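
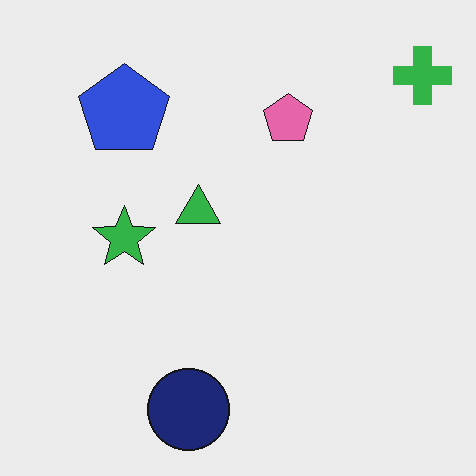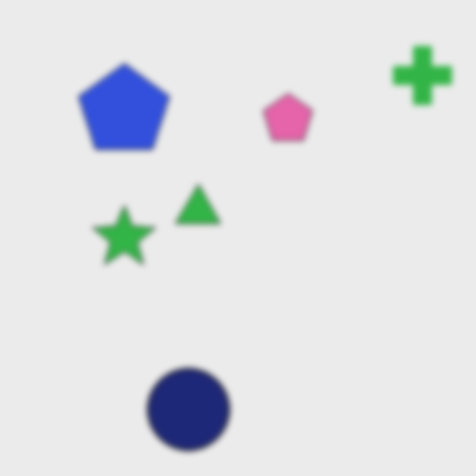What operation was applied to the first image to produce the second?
This is the original image noticeably gaussian-blurred.

Shape edges and outlines are uniformly softened across the whole image.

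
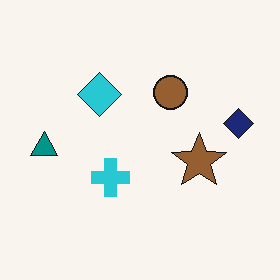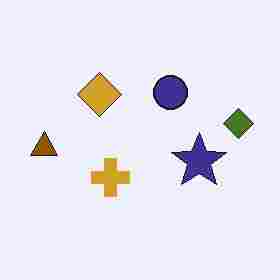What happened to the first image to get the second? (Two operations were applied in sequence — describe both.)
Hue-shifted by a large amount, then heavily JPEG-compressed with obvious blocking artifacts.

Every shape's color has rotated by the same amount around the hue wheel — a uniform hue shift. Blocky 8×8 compression artifacts appear around shape edges and the flat background shows ringing — characteristic JPEG degradation.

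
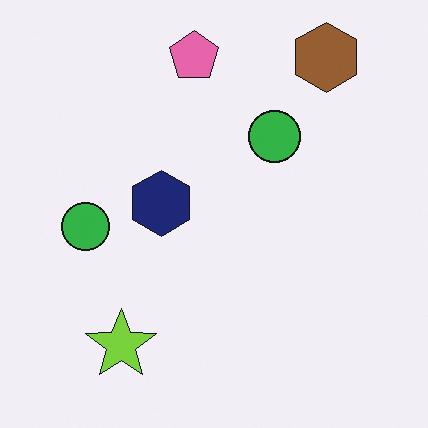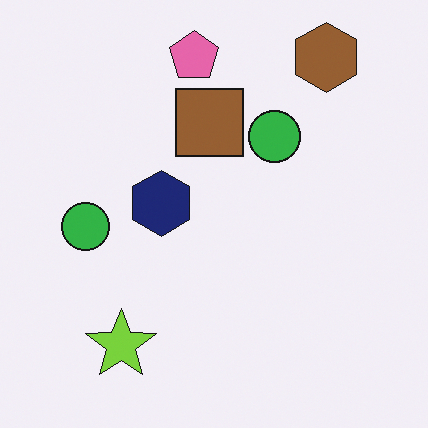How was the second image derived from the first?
The transformation is: overlaid with an additional brown square.

A brown square appears in the second image that is absent from the first.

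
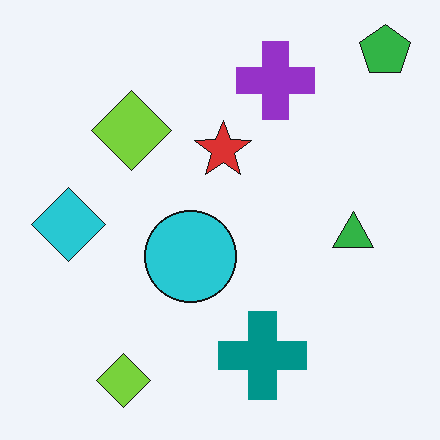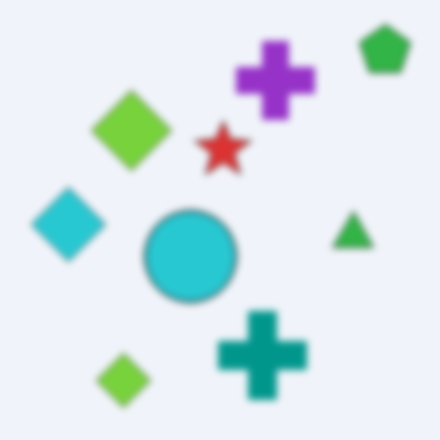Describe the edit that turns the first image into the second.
It was moderately blurred.

Shape edges and outlines are uniformly softened across the whole image.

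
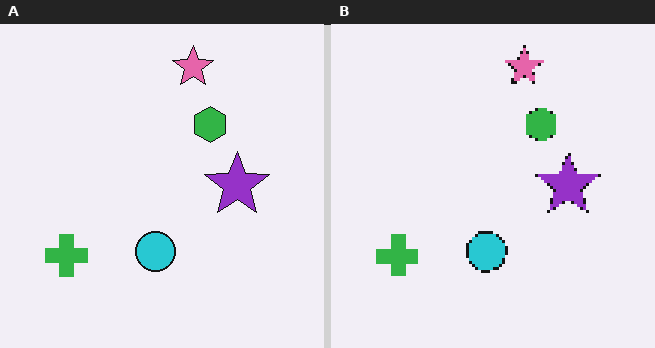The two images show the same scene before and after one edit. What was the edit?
This is the original image mildly pixelated.

Shapes are reduced to large square blocks; fine edges and outlines are lost — a downscale-then-upscale (mosaic) effect.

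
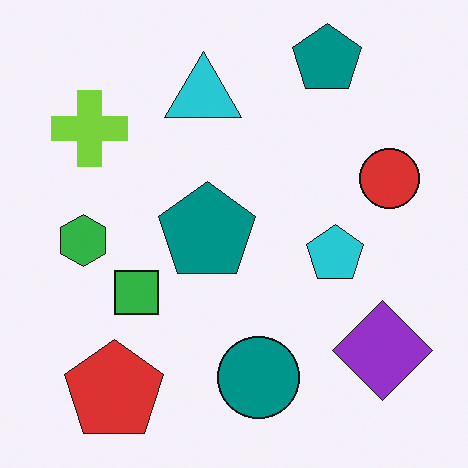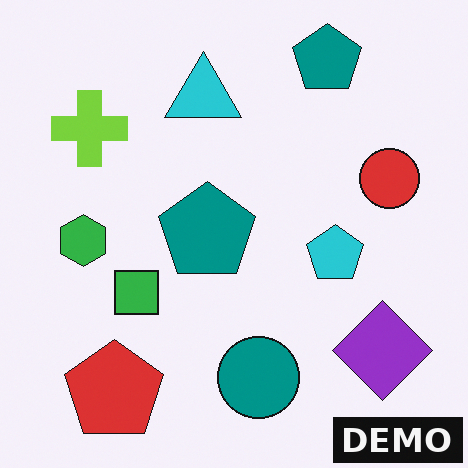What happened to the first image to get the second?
The transformation is: watermarked with the text "DEMO" in the lower-right corner.

A dark label reading "DEMO" appears in the lower-right corner.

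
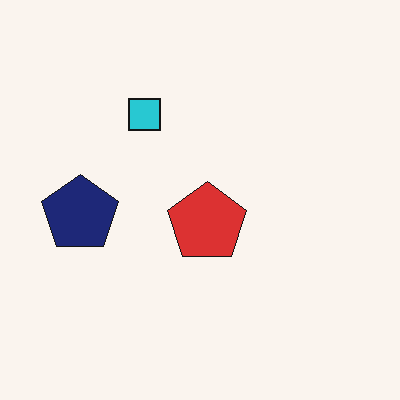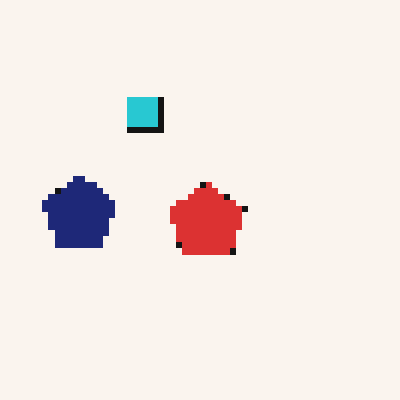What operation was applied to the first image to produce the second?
The transformation is: pixelated into visible square blocks.

Shapes are reduced to large square blocks; fine edges and outlines are lost — a downscale-then-upscale (mosaic) effect.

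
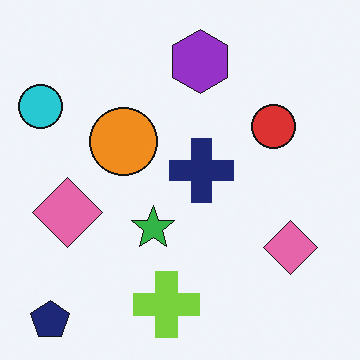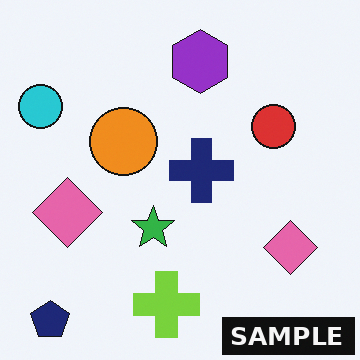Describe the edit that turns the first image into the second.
This is the original image watermarked with the text "SAMPLE" in the lower-right corner.

A dark label reading "SAMPLE" appears in the lower-right corner.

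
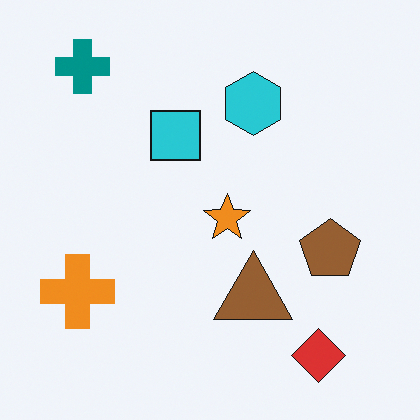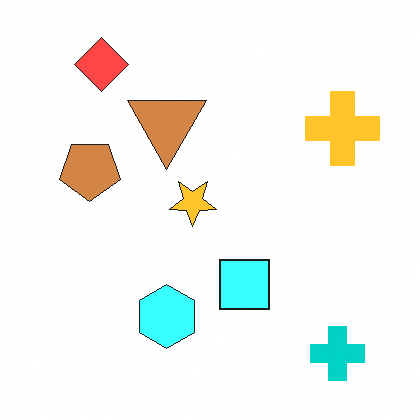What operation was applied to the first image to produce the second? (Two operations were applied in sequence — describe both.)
It was noticeably brightened, then rotated 180°.

Every pixel — background and shapes alike — is uniformly brightened. The teal cross sits in the top-left of the first image and the bottom-right of the second — consistent with a whole-image 180° rotation.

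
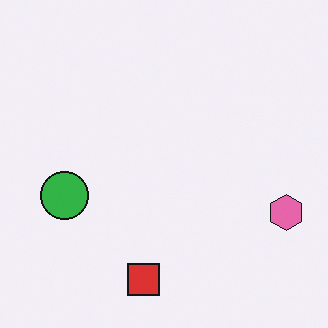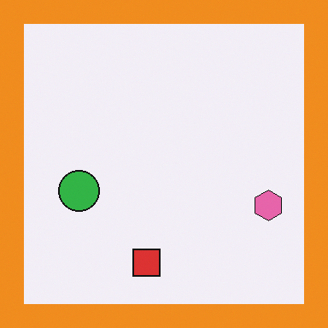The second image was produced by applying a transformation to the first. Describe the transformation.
The image was framed with a orange border.

A solid orange frame runs around the edge of the second image, with the content slightly shrunk inside it.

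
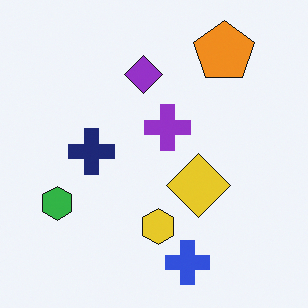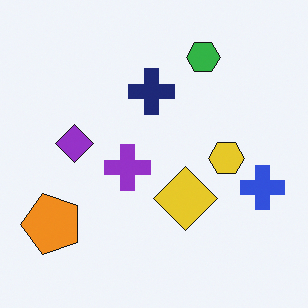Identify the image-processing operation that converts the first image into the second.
Transposed (reflected across the top-left ↔ bottom-right diagonal).

Shapes have swapped their row and column positions — what was in the top-right is now in the bottom-left — a diagonal reflection.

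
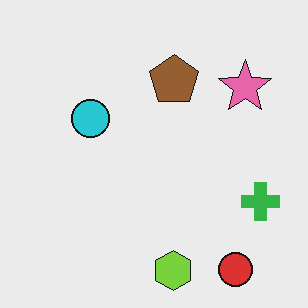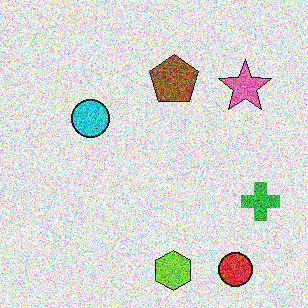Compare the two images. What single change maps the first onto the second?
The second image is the first degraded with strong gaussian noise.

Random speckle covers the whole image, including the flat background.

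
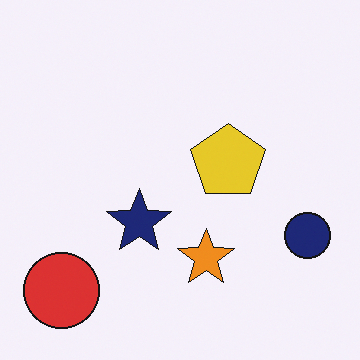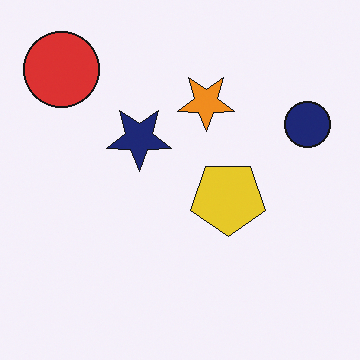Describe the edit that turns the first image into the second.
Flipped vertically (top ↔ bottom).

The red circle is in the bottom-left of the first image and the top-left of the second — shapes on opposite sides of the horizontal midline have swapped in a mirror flip.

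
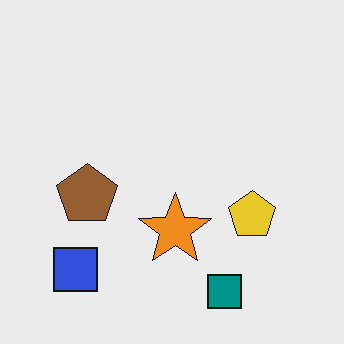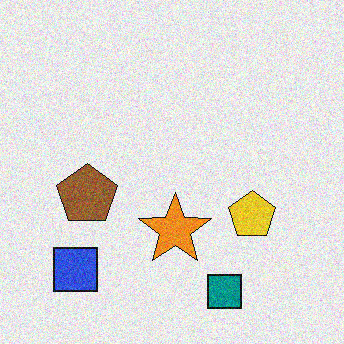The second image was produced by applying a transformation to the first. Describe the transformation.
It was degraded with visible gaussian noise.

Random speckle covers the whole image, including the flat background.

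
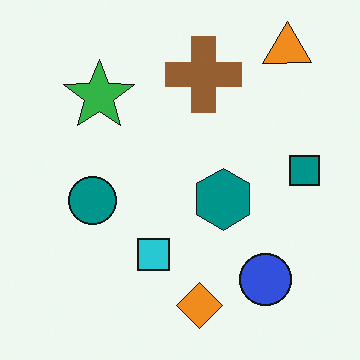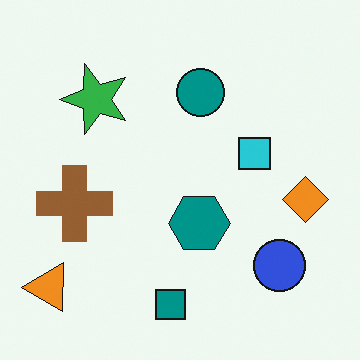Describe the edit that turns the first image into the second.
The transformation is: transposed (reflected across the top-left ↔ bottom-right diagonal).

Shapes have swapped their row and column positions — what was in the top-right is now in the bottom-left — a diagonal reflection.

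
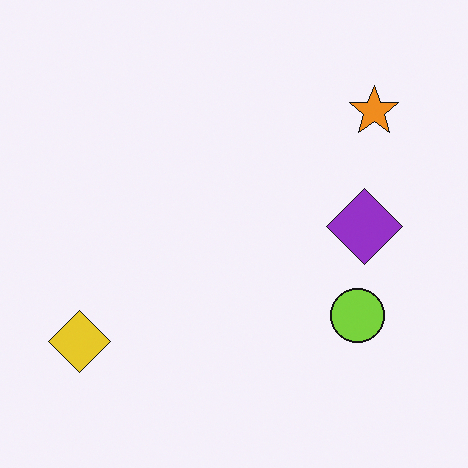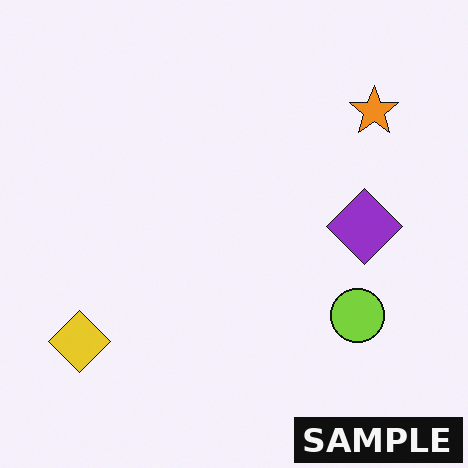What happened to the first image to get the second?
This is the original image watermarked with the text "SAMPLE" in the lower-right corner.

A dark label reading "SAMPLE" appears in the lower-right corner.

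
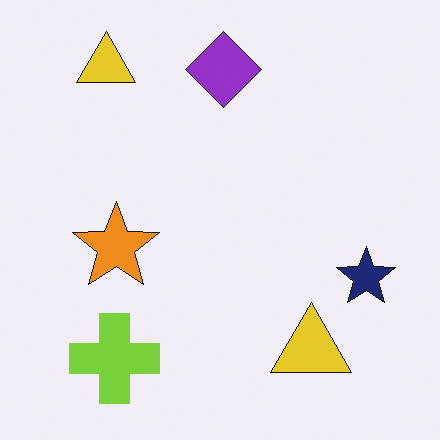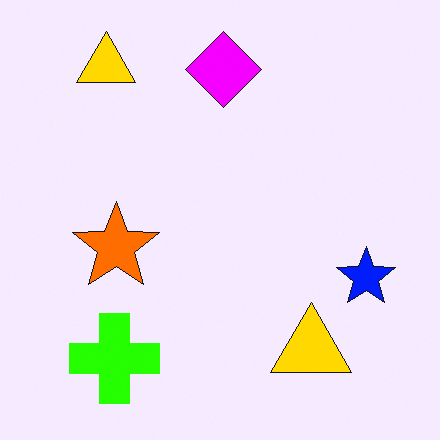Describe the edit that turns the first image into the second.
The transformation is: made much more vivid (saturation change).

All colors are more vivid — a global saturation change.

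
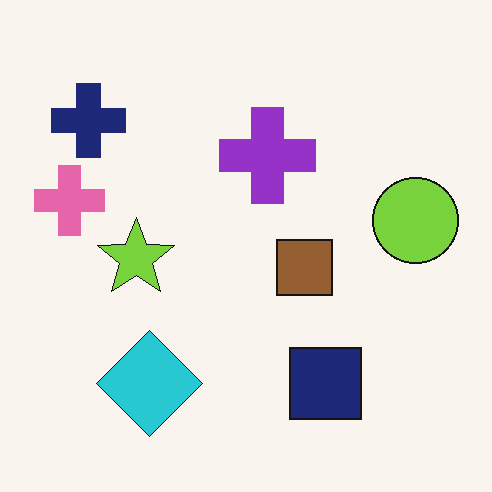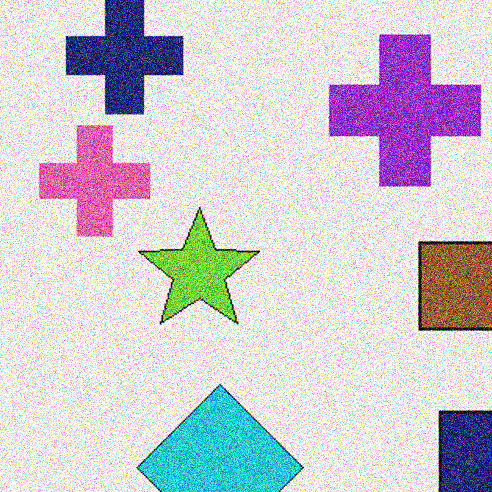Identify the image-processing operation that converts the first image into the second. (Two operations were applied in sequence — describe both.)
This is the original image cropped slightly and scaled back up, then degraded with a thick layer of grain.

The visible shapes are larger and the field of view is narrower; shapes near the original edges may be partly or wholly outside the frame — a crop-and-rescale. Random speckle covers the whole image, including the flat background.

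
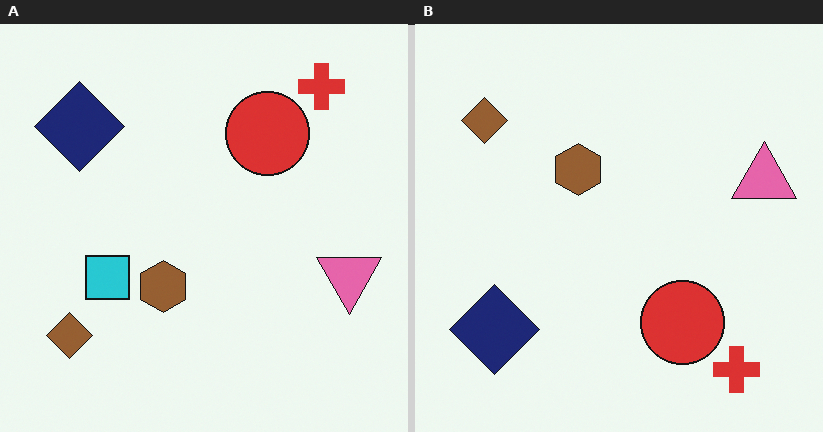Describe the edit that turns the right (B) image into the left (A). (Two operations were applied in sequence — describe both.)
This is the original image flipped vertically (top ↔ bottom), then overlaid with an additional cyan square.

The red cross is in the bottom-right of the right (B) image and the top-right of the left (A) — shapes on opposite sides of the horizontal midline have swapped in a mirror flip. A cyan square appears in the left (A) image that is absent from the right (B).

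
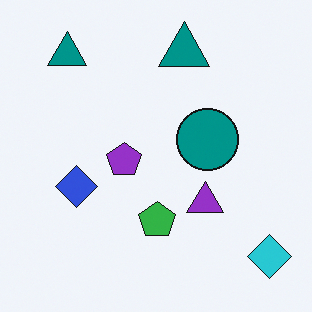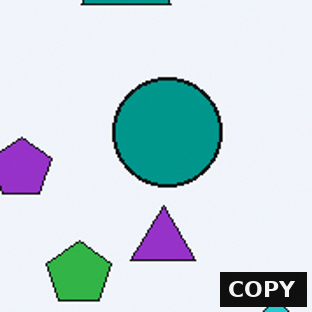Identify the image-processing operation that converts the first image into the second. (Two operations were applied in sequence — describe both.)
The second image is the first cropped to a noticeably smaller region and rescaled, then watermarked with the text "COPY" in the lower-right corner.

The visible shapes are larger and the field of view is narrower; shapes near the original edges may be partly or wholly outside the frame — a crop-and-rescale. A dark label reading "COPY" appears in the lower-right corner.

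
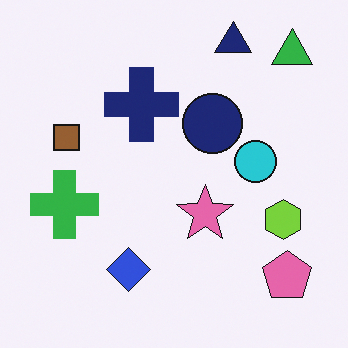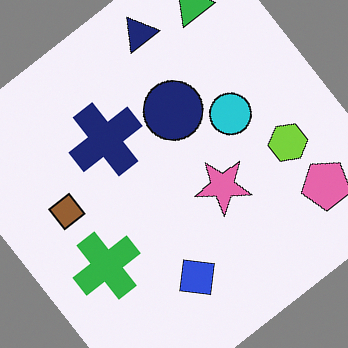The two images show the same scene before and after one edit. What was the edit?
The transformation is: rotated counter-clockwise by a large amount — several tens of degrees.

Every shape is tilted by the same angle and the image corners show triangular fill wedges — a whole-image rotation by a non-right angle.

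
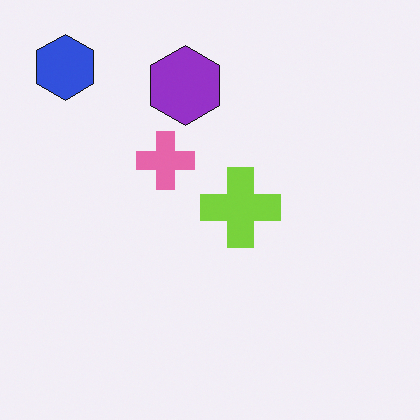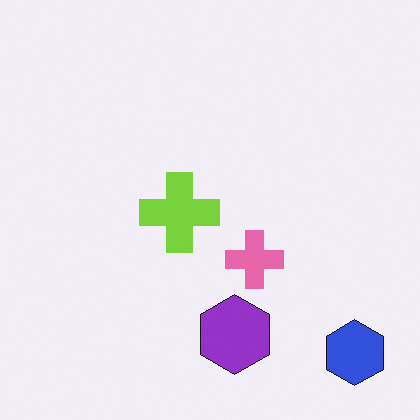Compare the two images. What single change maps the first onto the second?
It was rotated 180°.

The blue hexagon sits in the top-left of the first image and the bottom-right of the second — consistent with a whole-image 180° rotation.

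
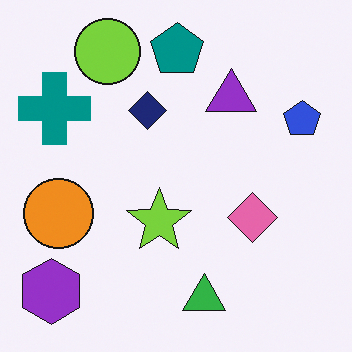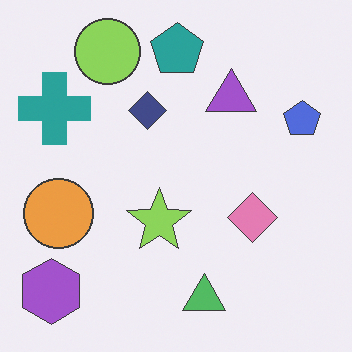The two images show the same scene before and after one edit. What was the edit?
The second image is the first given slightly reduced contrast.

Tones are pushed toward mid-grey across the whole image — a global contrast change.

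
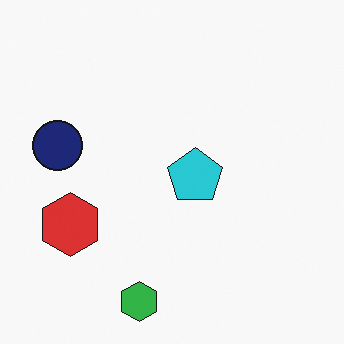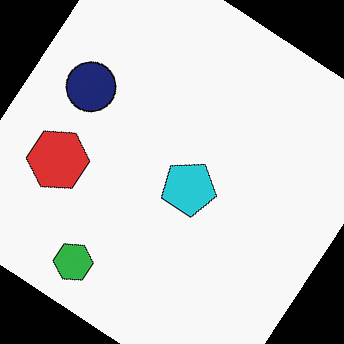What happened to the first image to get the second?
It was rotated clockwise by a large amount — several tens of degrees.

Every shape is tilted by the same angle and the image corners show triangular fill wedges — a whole-image rotation by a non-right angle.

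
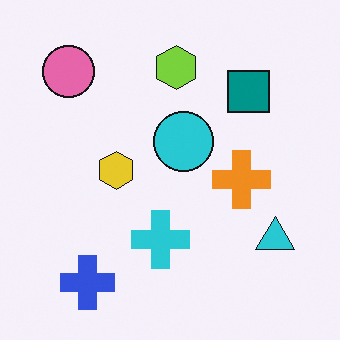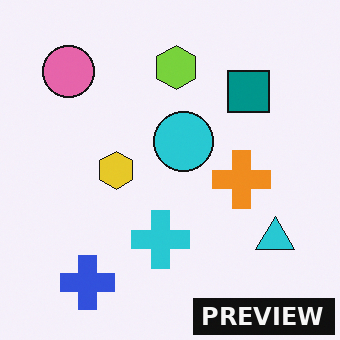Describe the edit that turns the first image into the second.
The transformation is: watermarked with the text "PREVIEW" in the lower-right corner.

A dark label reading "PREVIEW" appears in the lower-right corner.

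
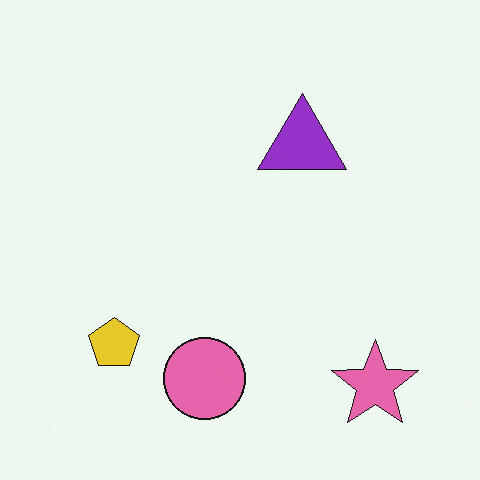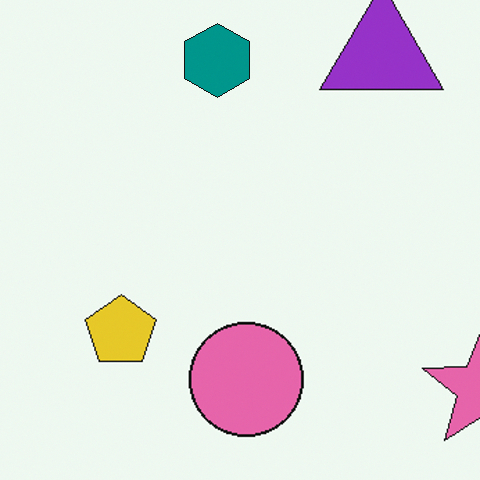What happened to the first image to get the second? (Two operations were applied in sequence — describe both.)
It was cropped to a modestly smaller region and rescaled, then overlaid with an additional teal hexagon.

The visible shapes are larger and the field of view is narrower; shapes near the original edges may be partly or wholly outside the frame — a crop-and-rescale. A teal hexagon appears in the second image that is absent from the first.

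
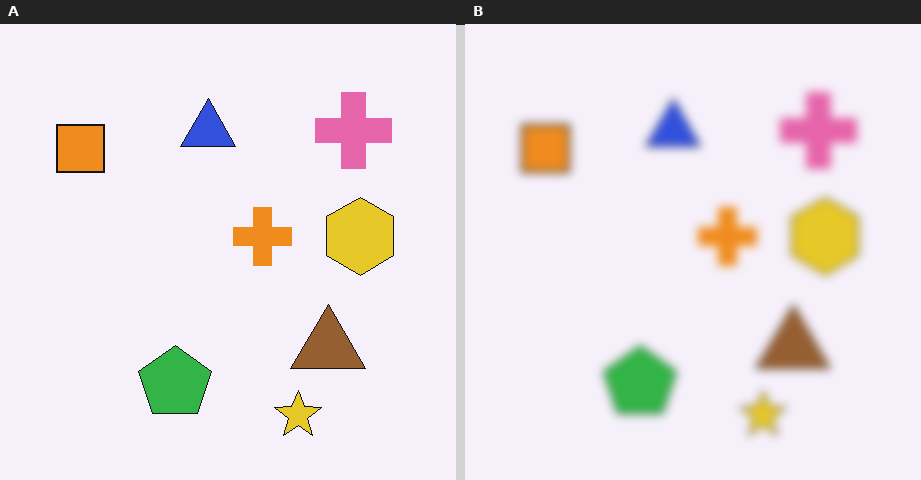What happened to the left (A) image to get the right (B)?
The right (B) image is the left (A) moderately blurred.

Shape edges and outlines are uniformly softened across the whole image.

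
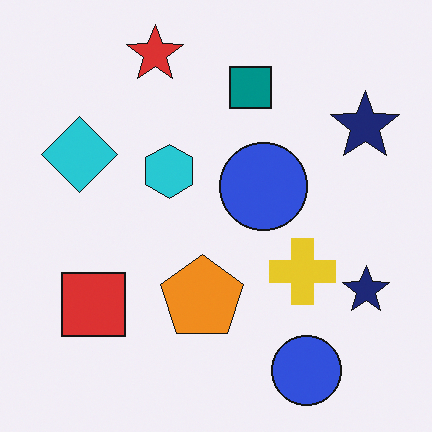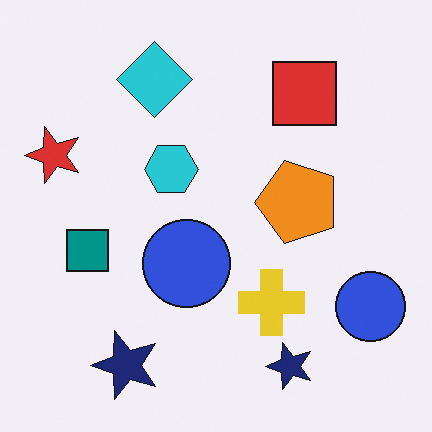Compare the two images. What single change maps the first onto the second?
The image was transposed (reflected across the top-left ↔ bottom-right diagonal).

Shapes have swapped their row and column positions — what was in the top-right is now in the bottom-left — a diagonal reflection.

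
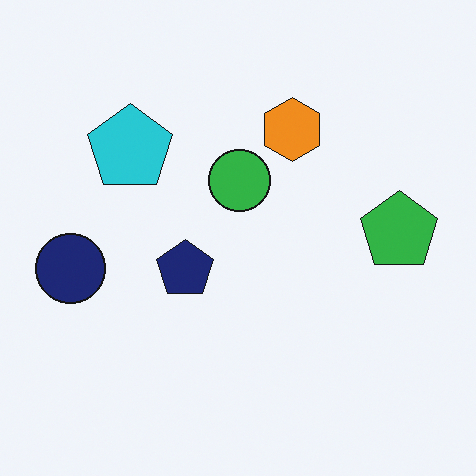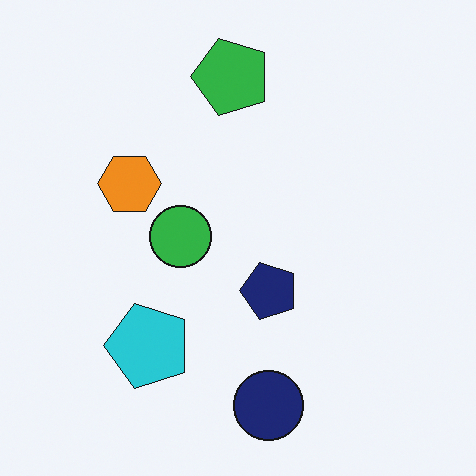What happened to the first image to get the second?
This is the original image rotated 90° counter-clockwise.

The navy circle sits in the left of the first image and the bottom of the second — consistent with a whole-image 90° counter-clockwise rotation.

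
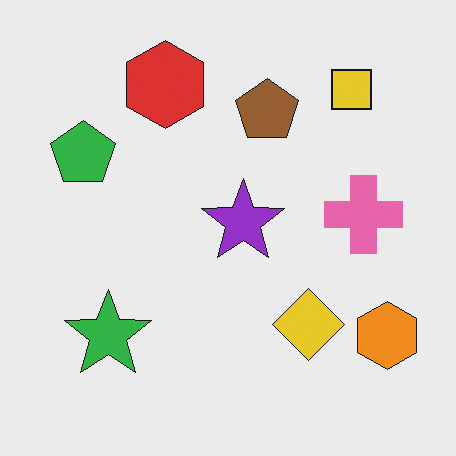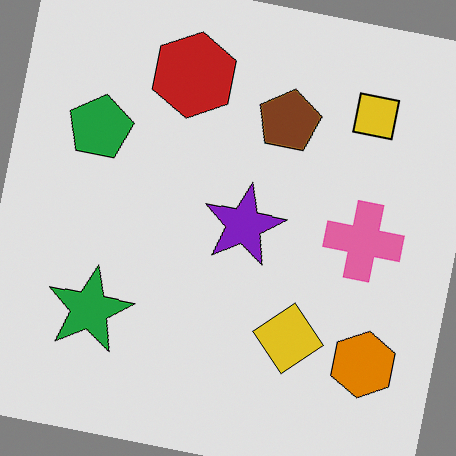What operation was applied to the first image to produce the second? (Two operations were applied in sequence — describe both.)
This is the original image rotated clockwise by a slight angle, then moderately posterized.

Every shape is tilted by the same angle and the image corners show triangular fill wedges — a whole-image rotation by a non-right angle. Each flat color has snapped to a coarser quantized level — most visibly, the near-white background has dropped to a flat grey.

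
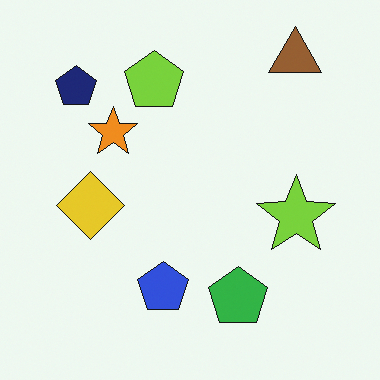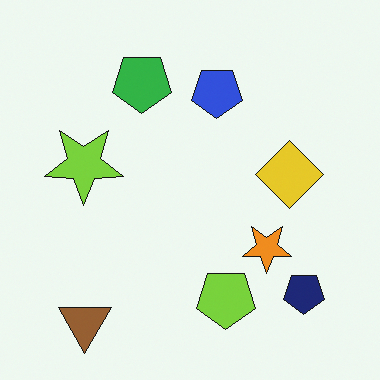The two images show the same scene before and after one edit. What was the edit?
The second image is the first rotated 180°.

The brown triangle sits in the top-right of the first image and the bottom-left of the second — consistent with a whole-image 180° rotation.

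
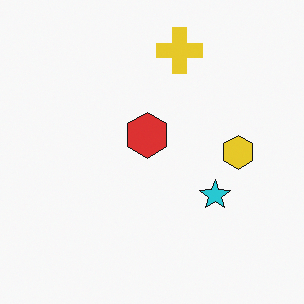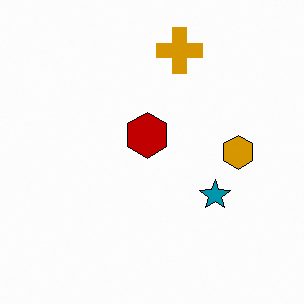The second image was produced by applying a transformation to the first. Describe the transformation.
The transformation is: boosted in contrast.

Tones are pushed away from mid-grey across the whole image — a global contrast change.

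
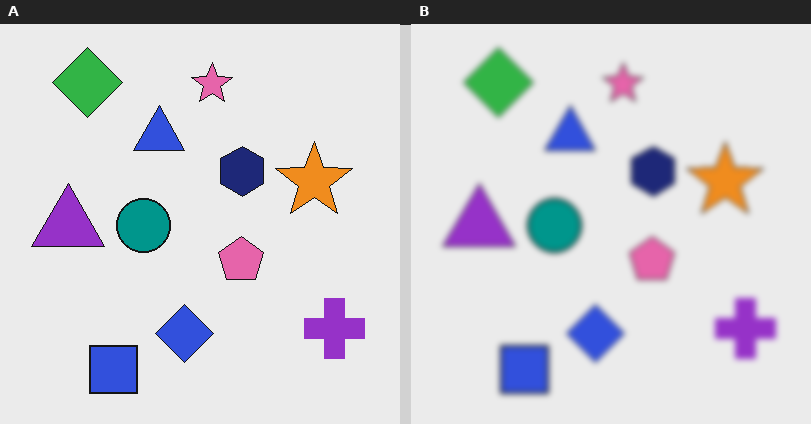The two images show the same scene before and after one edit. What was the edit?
The transformation is: noticeably gaussian-blurred.

Shape edges and outlines are uniformly softened across the whole image.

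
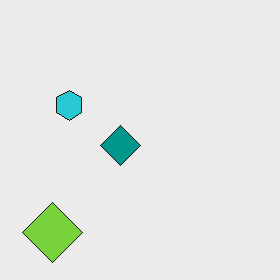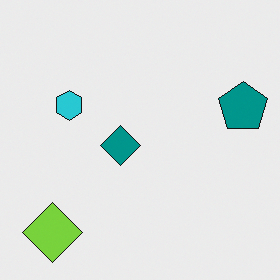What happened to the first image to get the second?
Overlaid with an additional teal pentagon.

A teal pentagon appears in the second image that is absent from the first.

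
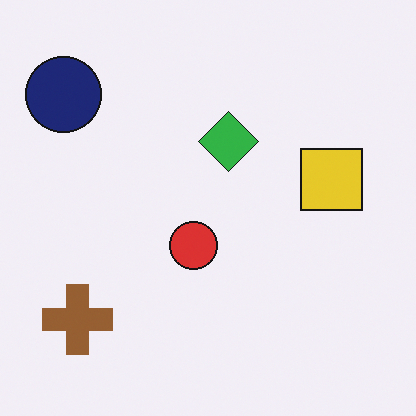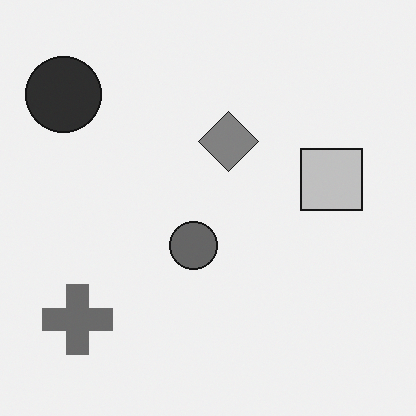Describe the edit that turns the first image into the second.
The transformation is: converted to grayscale.

All color is removed — every shape is now a shade of grey.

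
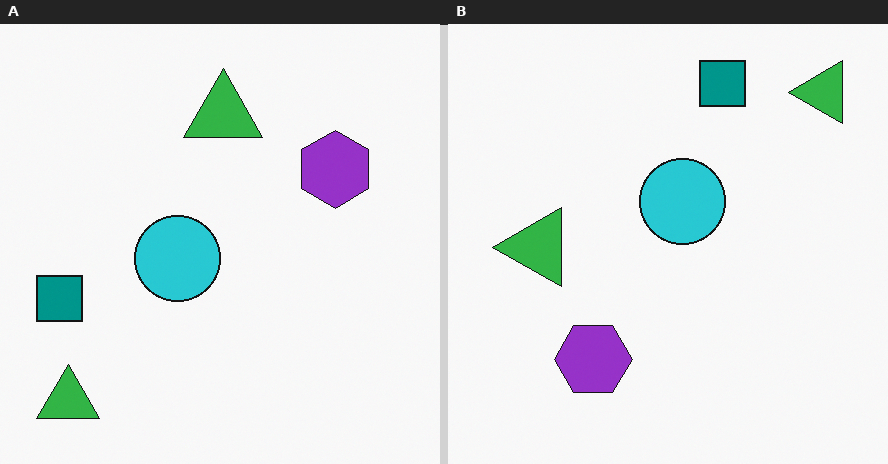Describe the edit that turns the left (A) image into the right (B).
This is the original image transposed (reflected across the top-left ↔ bottom-right diagonal).

Shapes have swapped their row and column positions — what was in the top-right is now in the bottom-left — a diagonal reflection.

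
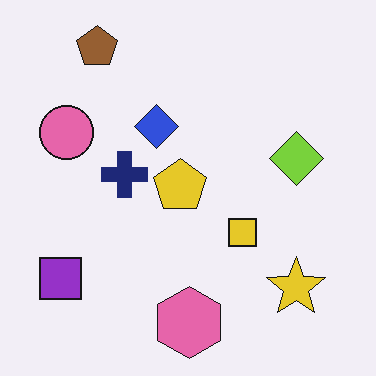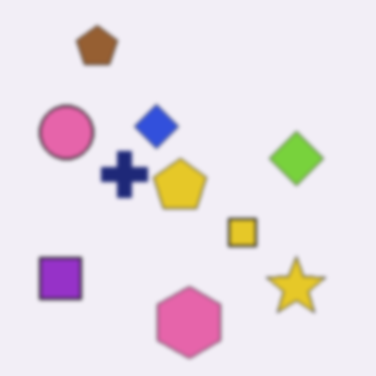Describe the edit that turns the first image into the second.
The second image is the first slightly softened.

Shape edges and outlines are uniformly softened across the whole image.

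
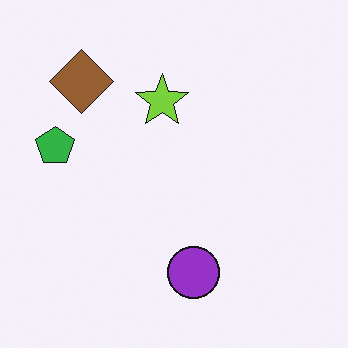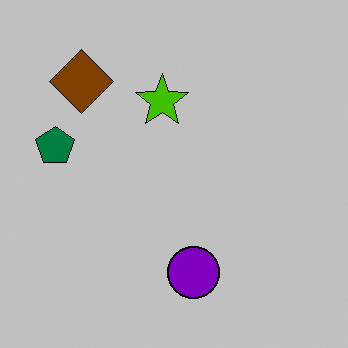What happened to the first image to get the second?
This is the original image heavily posterized to just a handful of flat colors.

Each flat color has snapped to a coarser quantized level — most visibly, the near-white background has dropped to a flat grey.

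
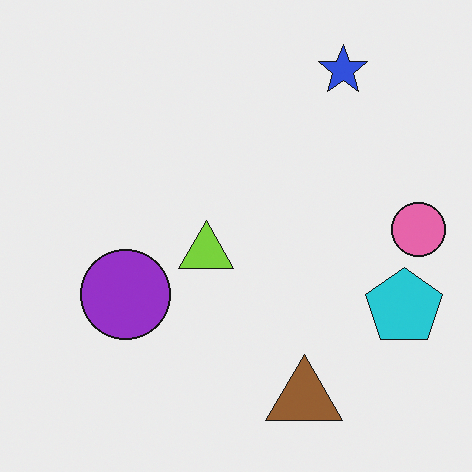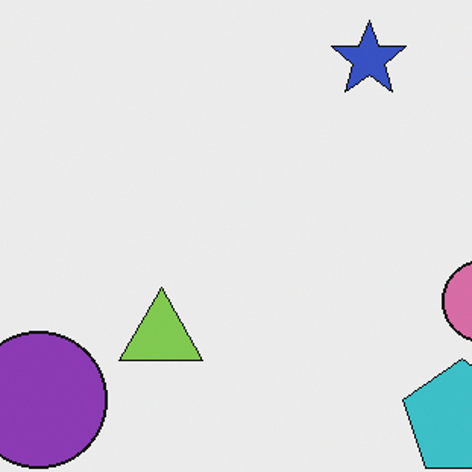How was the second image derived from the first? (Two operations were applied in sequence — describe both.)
It was slightly desaturated, then cropped to a modestly smaller region and rescaled.

All colors are more muted and greyish — a global saturation change. The visible shapes are larger and the field of view is narrower; shapes near the original edges may be partly or wholly outside the frame — a crop-and-rescale.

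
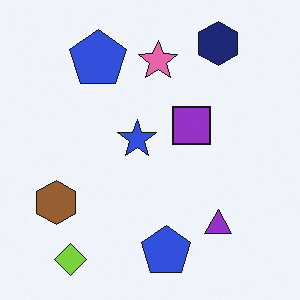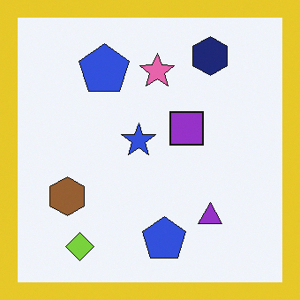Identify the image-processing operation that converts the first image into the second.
The transformation is: framed with a yellow border.

A solid yellow frame runs around the edge of the second image, with the content slightly shrunk inside it.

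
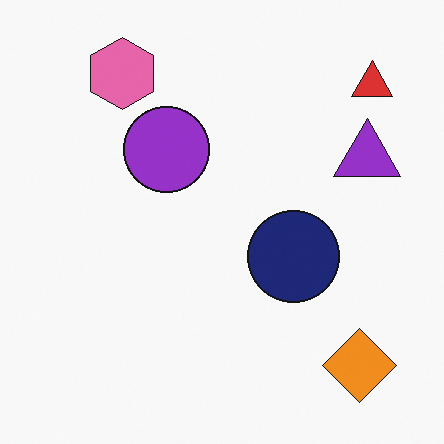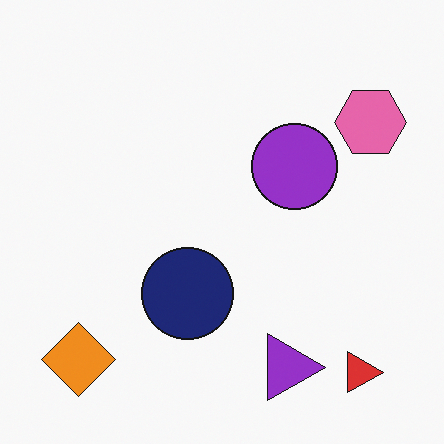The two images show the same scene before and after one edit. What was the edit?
Rotated 90° clockwise.

The red triangle sits in the top-right of the first image and the bottom-right of the second — consistent with a whole-image 90° clockwise rotation.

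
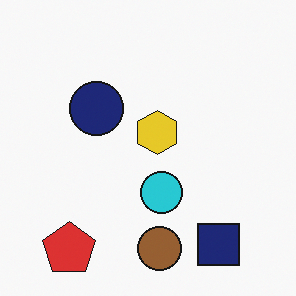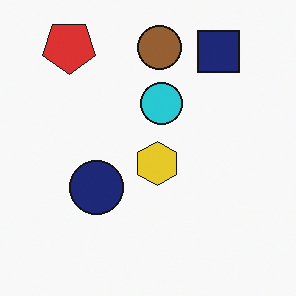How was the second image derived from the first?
This is the original image flipped vertically (top ↔ bottom).

The red pentagon is in the bottom-left of the first image and the top-left of the second — shapes on opposite sides of the horizontal midline have swapped in a mirror flip.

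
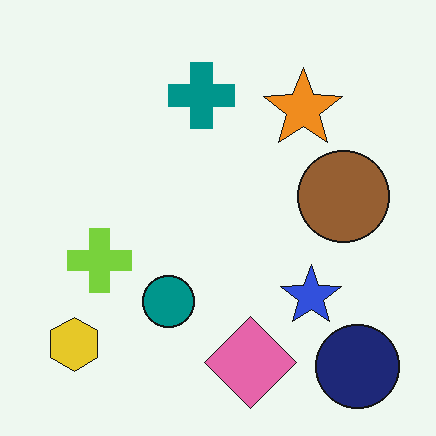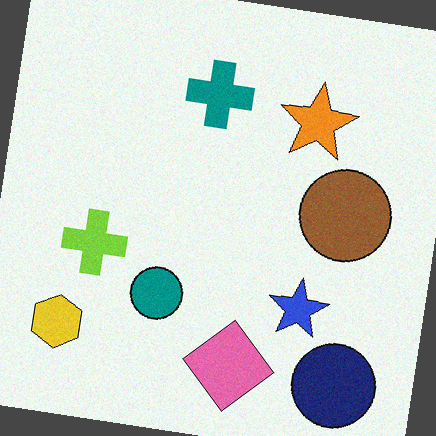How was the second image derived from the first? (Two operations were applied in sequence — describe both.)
The second image is the first degraded with light additive noise, then rotated clockwise by a slight angle.

Random speckle covers the whole image, including the flat background. Every shape is tilted by the same angle and the image corners show triangular fill wedges — a whole-image rotation by a non-right angle.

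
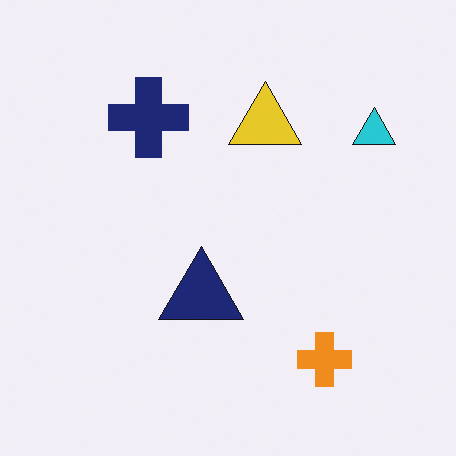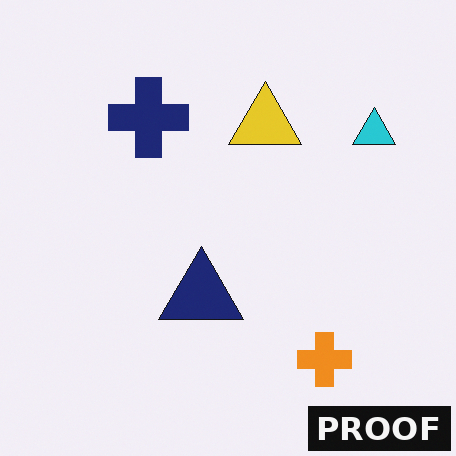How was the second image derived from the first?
It was watermarked with the text "PROOF" in the lower-right corner.

A dark label reading "PROOF" appears in the lower-right corner.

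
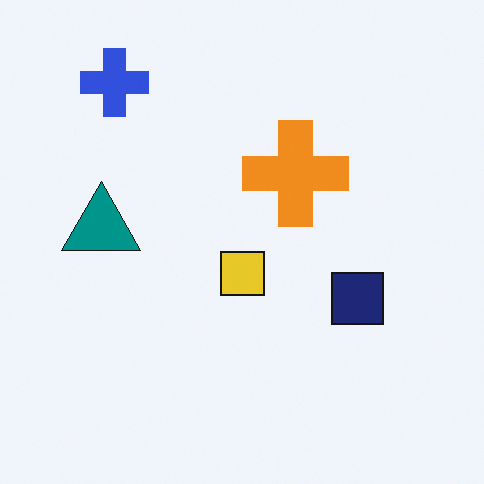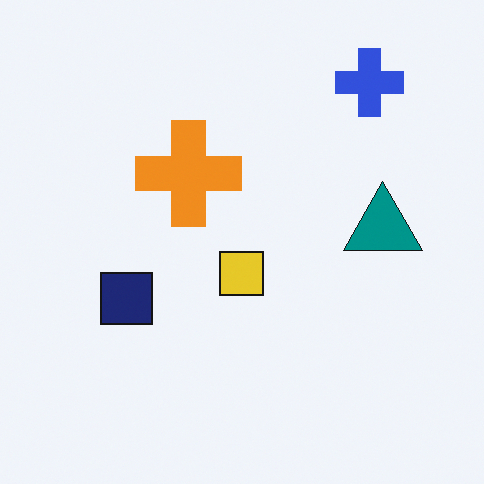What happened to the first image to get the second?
The second image is the first flipped horizontally (left ↔ right).

The teal triangle is in the left of the first image and the right of the second — shapes on opposite sides of the vertical midline have swapped in a mirror flip.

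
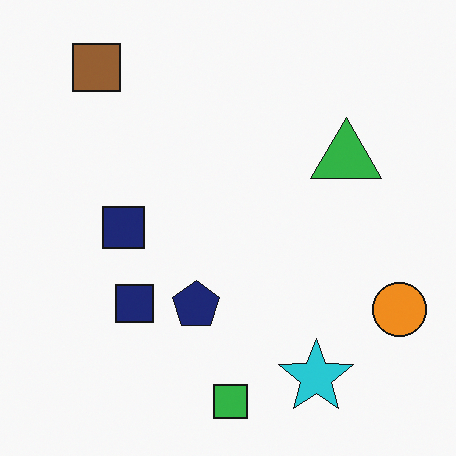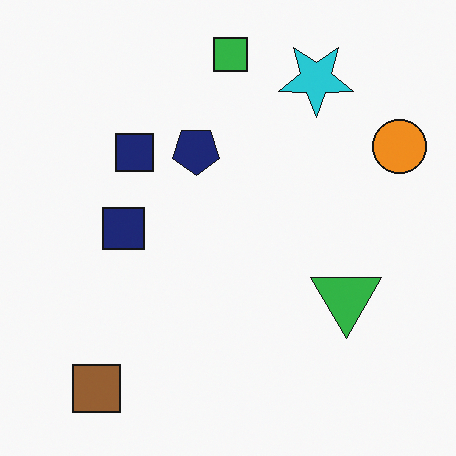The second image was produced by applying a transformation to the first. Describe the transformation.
This is the original image flipped vertically (top ↔ bottom).

The green square is in the bottom of the first image and the top of the second — shapes on opposite sides of the horizontal midline have swapped in a mirror flip.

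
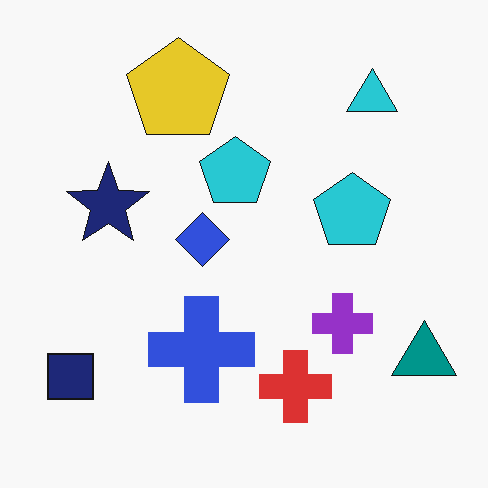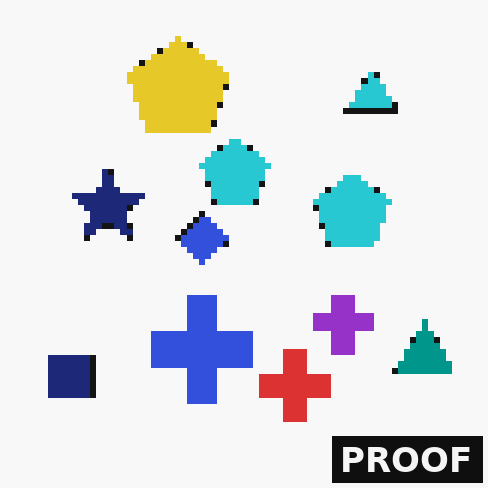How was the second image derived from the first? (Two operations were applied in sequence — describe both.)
It was moderately pixelated, then watermarked with the text "PROOF" in the lower-right corner.

Shapes are reduced to large square blocks; fine edges and outlines are lost — a downscale-then-upscale (mosaic) effect. A dark label reading "PROOF" appears in the lower-right corner.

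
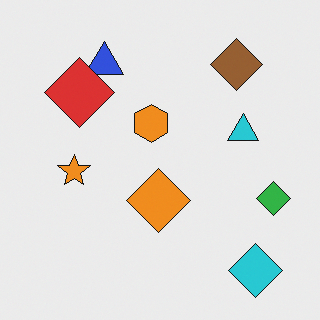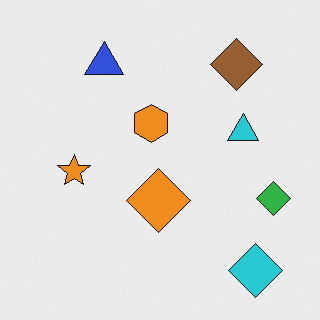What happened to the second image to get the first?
This is the original image overlaid with an additional red diamond.

A red diamond appears in the first image that is absent from the second.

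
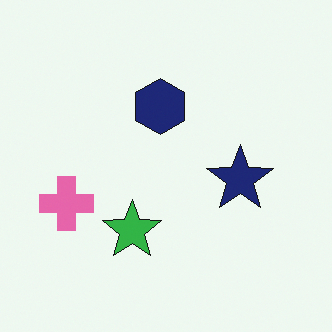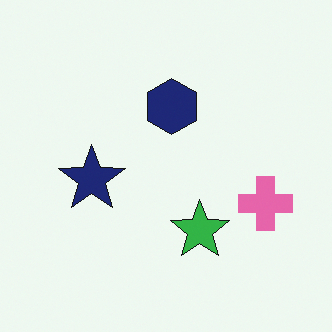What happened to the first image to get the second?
The transformation is: flipped horizontally (left ↔ right).

The pink cross is in the left of the first image and the right of the second — shapes on opposite sides of the vertical midline have swapped in a mirror flip.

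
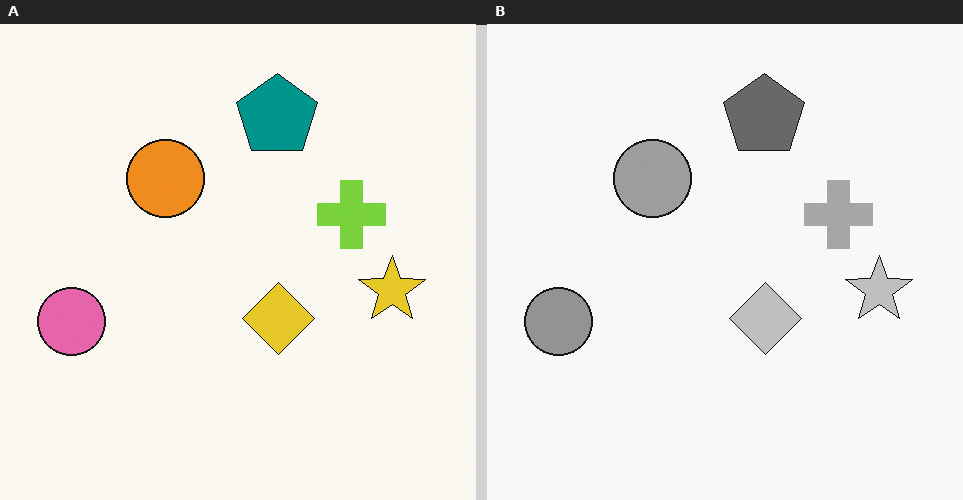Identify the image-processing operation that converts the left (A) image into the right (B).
The right (B) image is the left (A) converted to grayscale.

All color is removed — every shape is now a shade of grey.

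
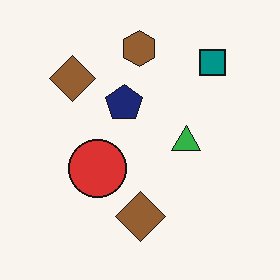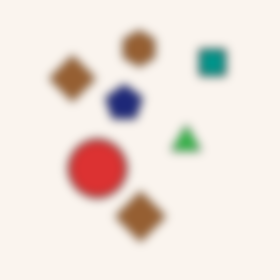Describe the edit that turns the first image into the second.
This is the original image noticeably gaussian-blurred.

Shape edges and outlines are uniformly softened across the whole image.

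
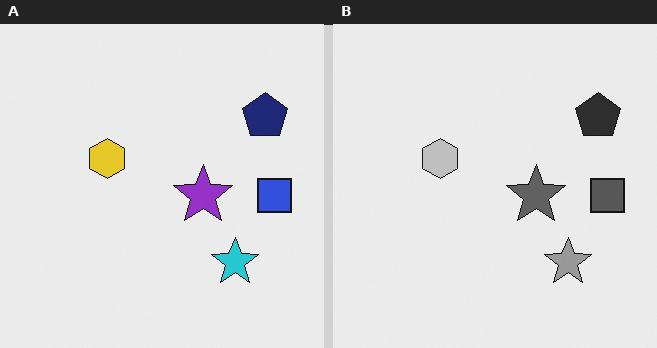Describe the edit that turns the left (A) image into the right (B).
Converted to grayscale.

All color is removed — every shape is now a shade of grey.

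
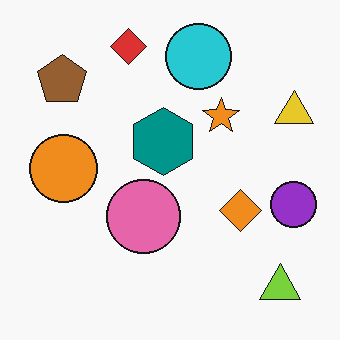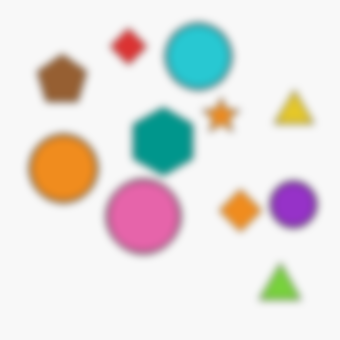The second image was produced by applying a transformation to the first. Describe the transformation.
The transformation is: moderately blurred.

Shape edges and outlines are uniformly softened across the whole image.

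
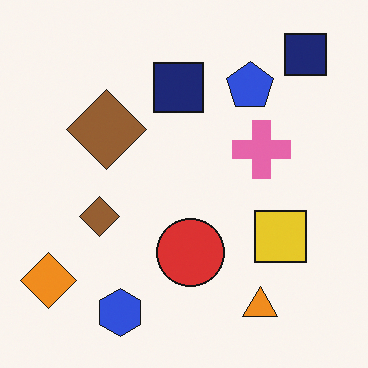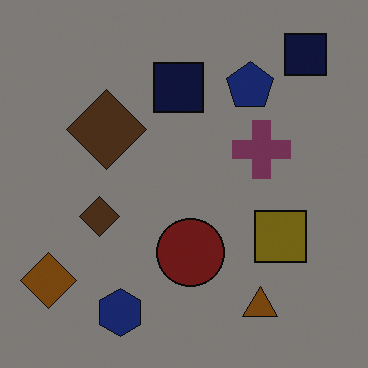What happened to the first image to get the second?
The second image is the first substantially darkened.

Every pixel — background and shapes alike — is uniformly darkened.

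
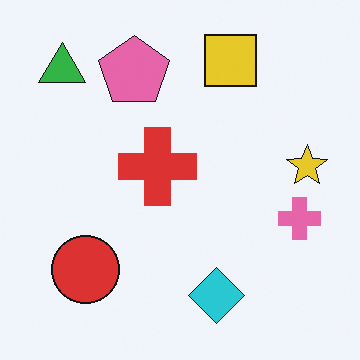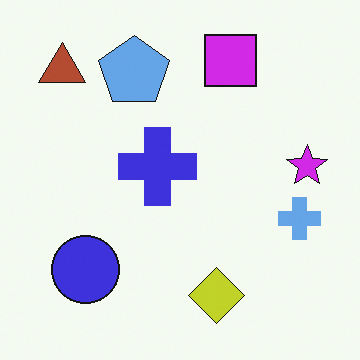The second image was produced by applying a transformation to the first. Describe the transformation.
The image was hue-shifted through roughly half the color wheel.

Every shape's color has rotated by the same amount around the hue wheel — a uniform hue shift.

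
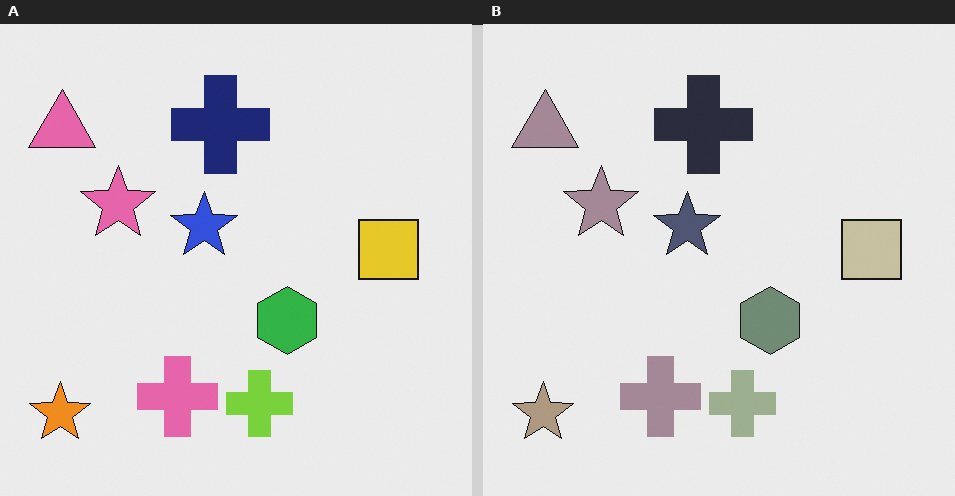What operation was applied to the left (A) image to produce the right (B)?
The right (B) image is the left (A) heavily desaturated.

All colors are more muted and greyish — a global saturation change.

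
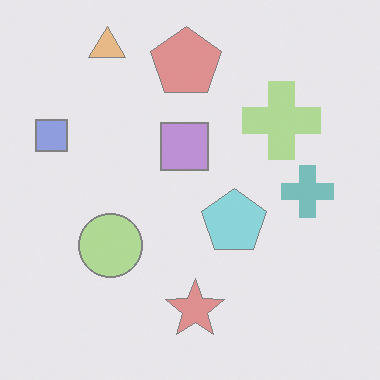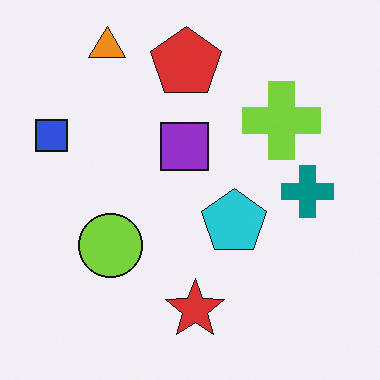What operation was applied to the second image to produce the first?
The image was washed out (contrast reduced).

Tones are pushed toward mid-grey across the whole image — a global contrast change.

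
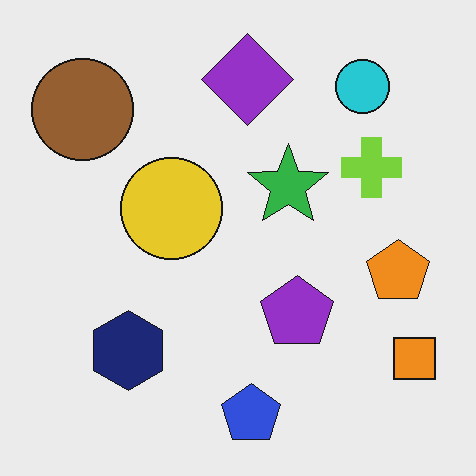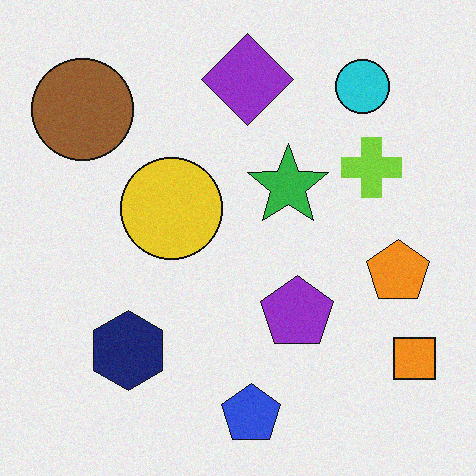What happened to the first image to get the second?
The image was degraded with subtle gaussian noise.

Random speckle covers the whole image, including the flat background.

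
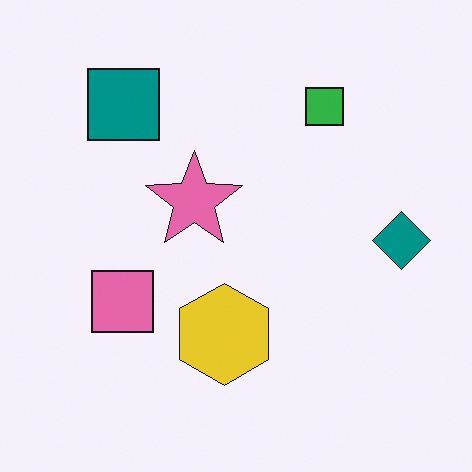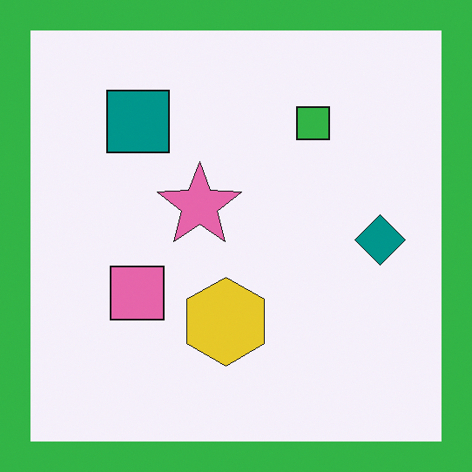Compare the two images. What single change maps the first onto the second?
The transformation is: framed with a green border.

A solid green frame runs around the edge of the second image, with the content slightly shrunk inside it.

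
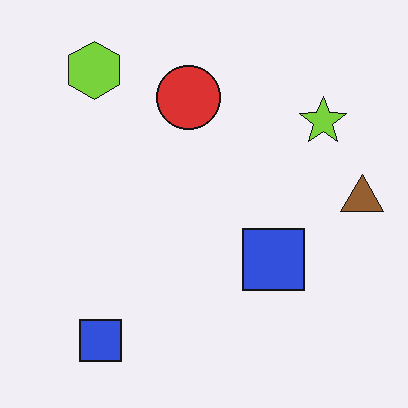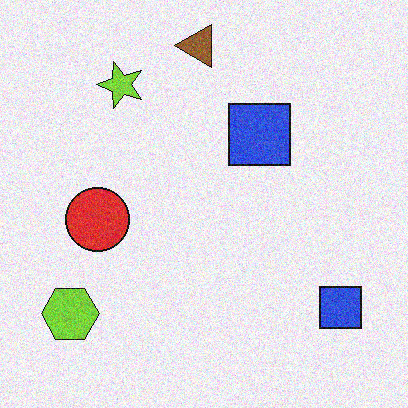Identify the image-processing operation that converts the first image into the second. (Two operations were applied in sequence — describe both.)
The transformation is: rotated 90° counter-clockwise, then degraded with moderate additive noise.

The lime hexagon sits in the top-left of the first image and the bottom-left of the second — consistent with a whole-image 90° counter-clockwise rotation. Random speckle covers the whole image, including the flat background.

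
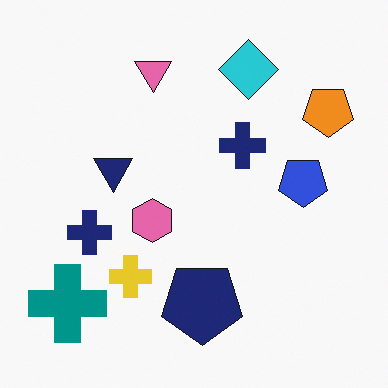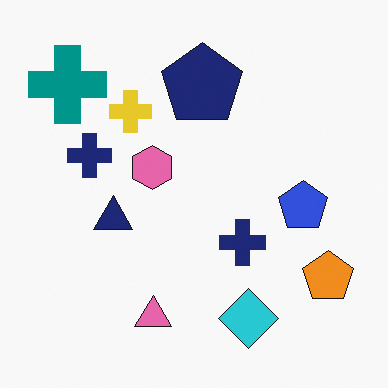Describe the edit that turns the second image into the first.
It was flipped vertically (top ↔ bottom).

The cyan diamond is in the bottom of the second image and the top of the first — shapes on opposite sides of the horizontal midline have swapped in a mirror flip.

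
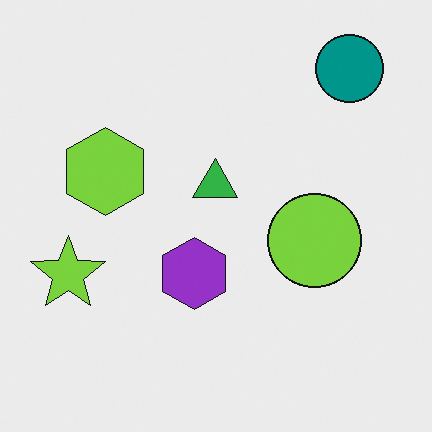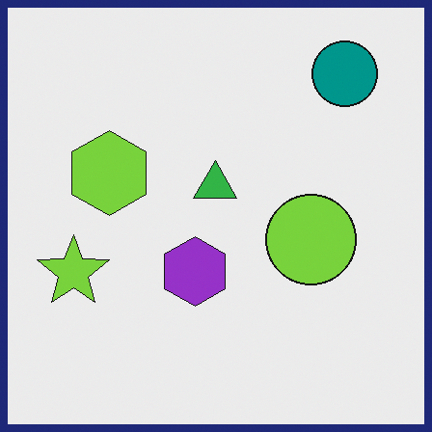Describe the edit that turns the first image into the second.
This is the original image framed with a navy border.

A solid navy frame runs around the edge of the second image, with the content slightly shrunk inside it.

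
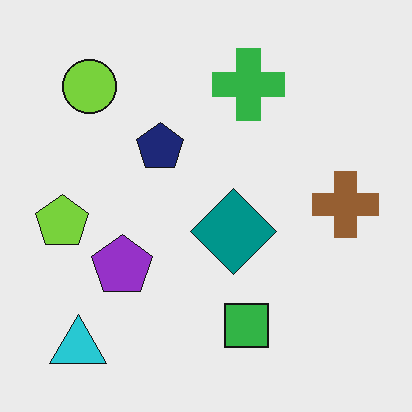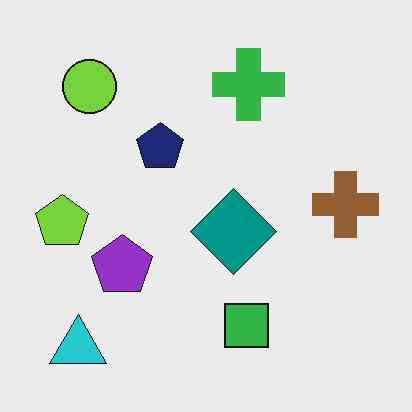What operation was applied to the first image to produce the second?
It was JPEG-compressed with visible artifacts.

Blocky 8×8 compression artifacts appear around shape edges and the flat background shows ringing — characteristic JPEG degradation.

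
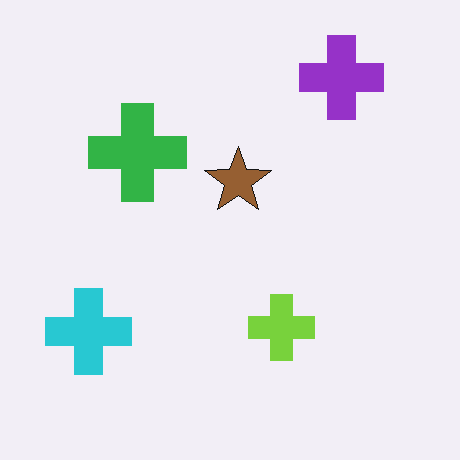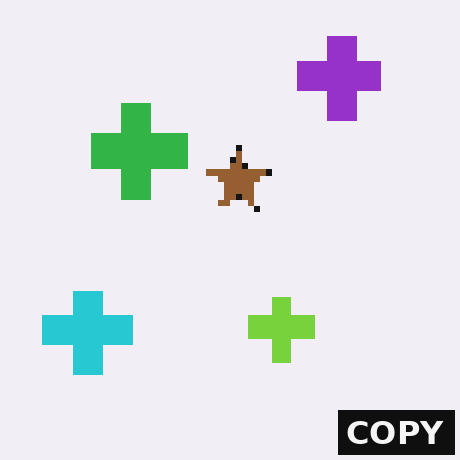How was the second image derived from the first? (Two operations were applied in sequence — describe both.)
The image was moderately pixelated, then watermarked with the text "COPY" in the lower-right corner.

Shapes are reduced to large square blocks; fine edges and outlines are lost — a downscale-then-upscale (mosaic) effect. A dark label reading "COPY" appears in the lower-right corner.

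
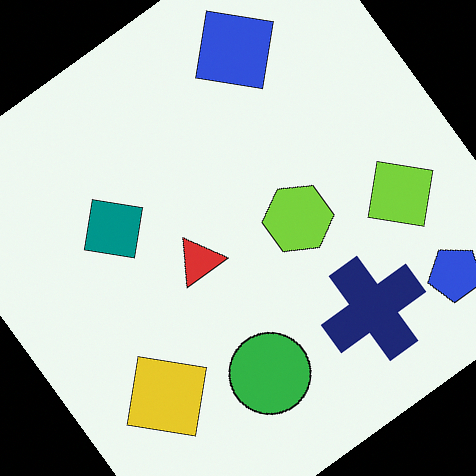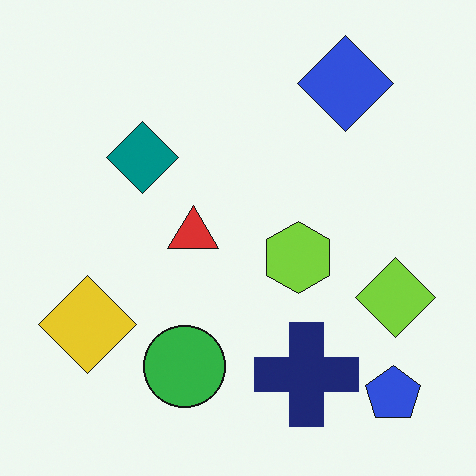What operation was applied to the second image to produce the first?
The transformation is: rotated counter-clockwise by a large amount — several tens of degrees.

Every shape is tilted by the same angle and the image corners show triangular fill wedges — a whole-image rotation by a non-right angle.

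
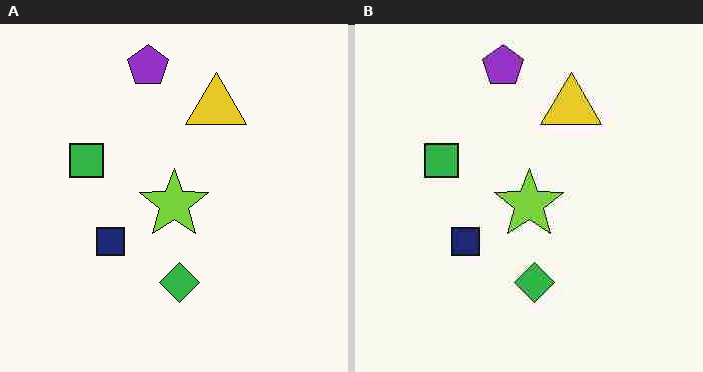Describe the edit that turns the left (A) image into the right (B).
The image was heavily JPEG-compressed with obvious blocking artifacts.

Blocky 8×8 compression artifacts appear around shape edges and the flat background shows ringing — characteristic JPEG degradation.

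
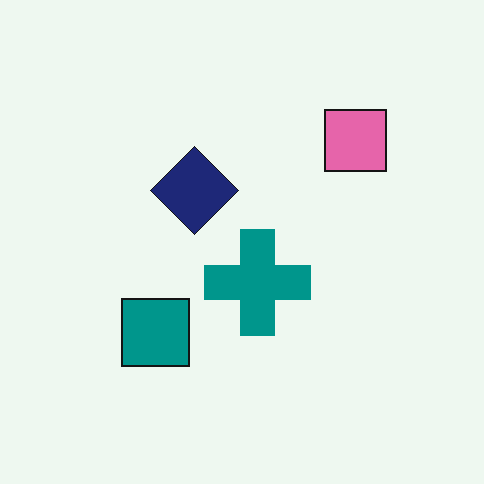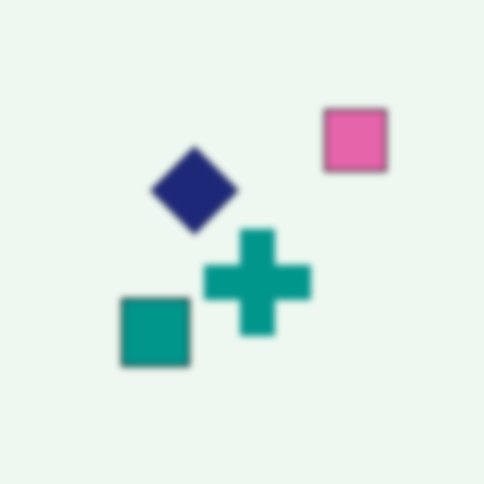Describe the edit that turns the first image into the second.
This is the original image noticeably gaussian-blurred.

Shape edges and outlines are uniformly softened across the whole image.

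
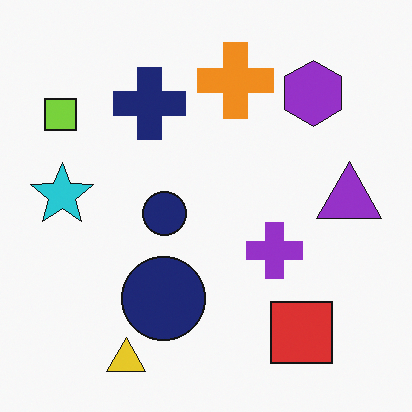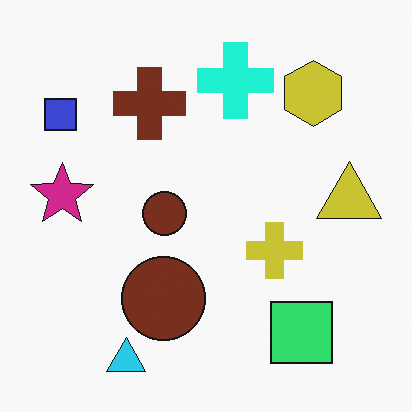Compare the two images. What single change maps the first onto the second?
The second image is the first hue-shifted by a moderate amount.

Every shape's color has rotated by the same amount around the hue wheel — a uniform hue shift.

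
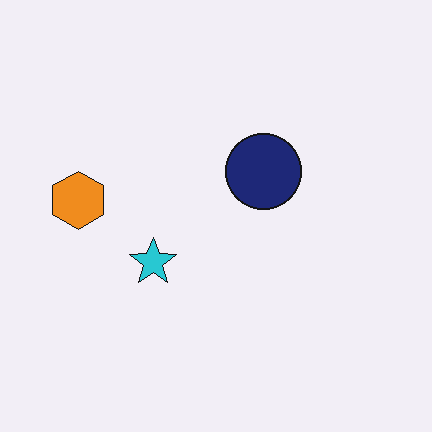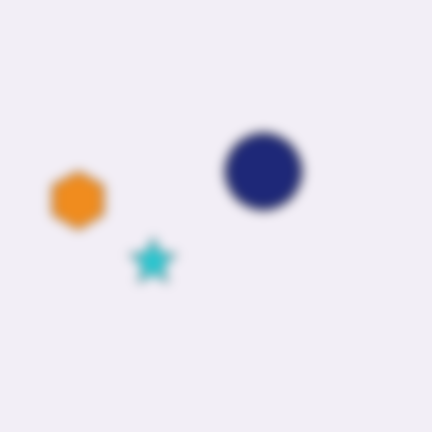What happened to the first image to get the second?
It was strongly gaussian-blurred.

Shape edges and outlines are uniformly softened across the whole image.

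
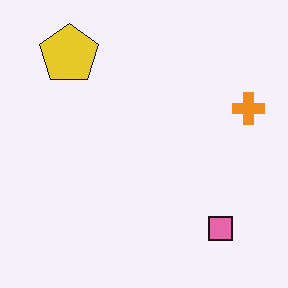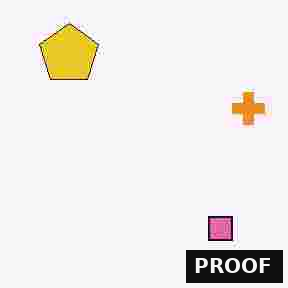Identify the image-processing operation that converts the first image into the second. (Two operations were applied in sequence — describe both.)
This is the original image degraded with heavy JPEG compression, then watermarked with the text "PROOF" in the lower-right corner.

Blocky 8×8 compression artifacts appear around shape edges and the flat background shows ringing — characteristic JPEG degradation. A dark label reading "PROOF" appears in the lower-right corner.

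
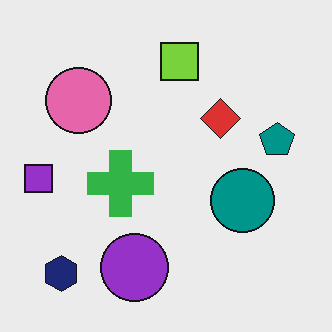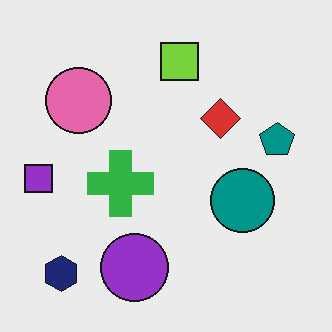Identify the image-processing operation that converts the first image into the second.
This is the original image JPEG-compressed with visible artifacts.

Blocky 8×8 compression artifacts appear around shape edges and the flat background shows ringing — characteristic JPEG degradation.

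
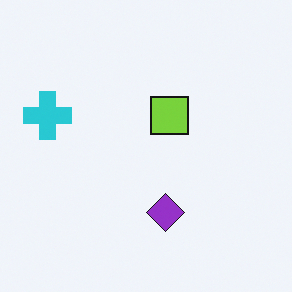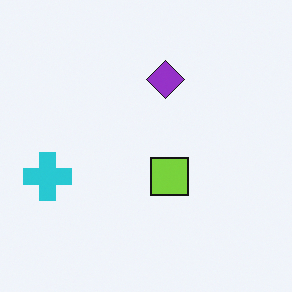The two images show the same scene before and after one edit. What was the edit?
This is the original image flipped vertically (top ↔ bottom).

The purple diamond is in the bottom of the first image and the top of the second — shapes on opposite sides of the horizontal midline have swapped in a mirror flip.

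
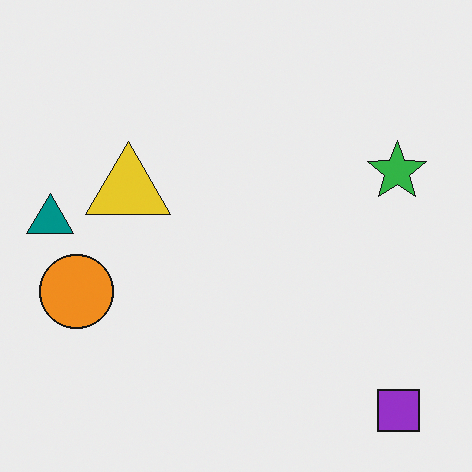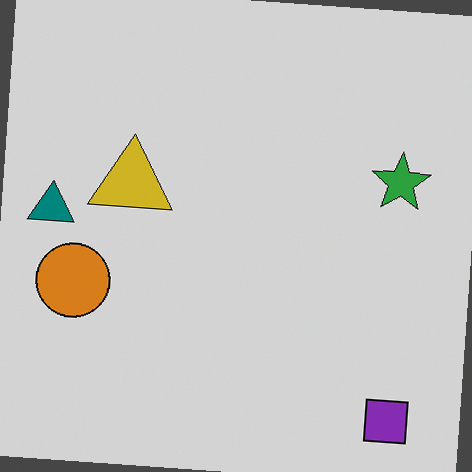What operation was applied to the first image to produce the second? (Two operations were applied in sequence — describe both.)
The second image is the first slightly darkened, then rotated clockwise by a slight angle.

Every pixel — background and shapes alike — is uniformly darkened. Every shape is tilted by the same angle and the image corners show triangular fill wedges — a whole-image rotation by a non-right angle.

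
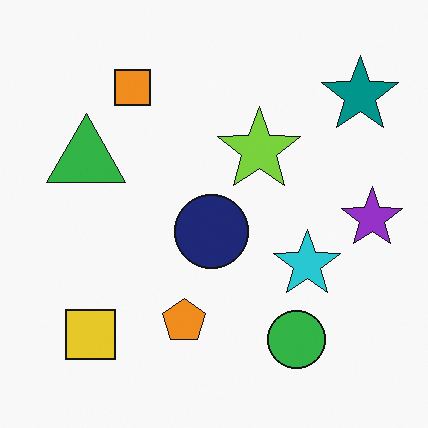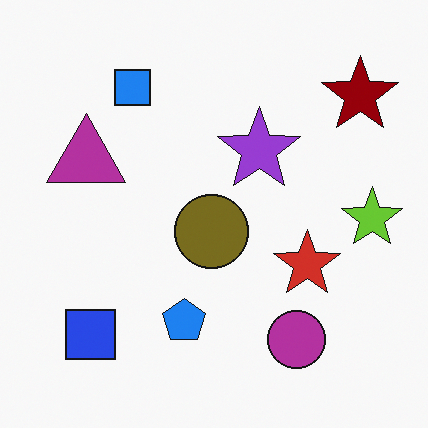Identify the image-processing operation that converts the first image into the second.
It was hue-shifted through roughly half the color wheel.

Every shape's color has rotated by the same amount around the hue wheel — a uniform hue shift.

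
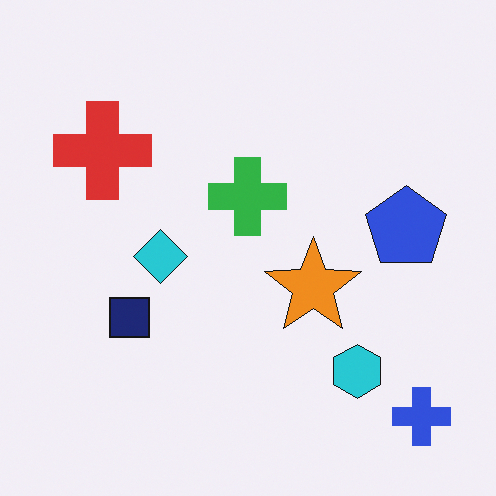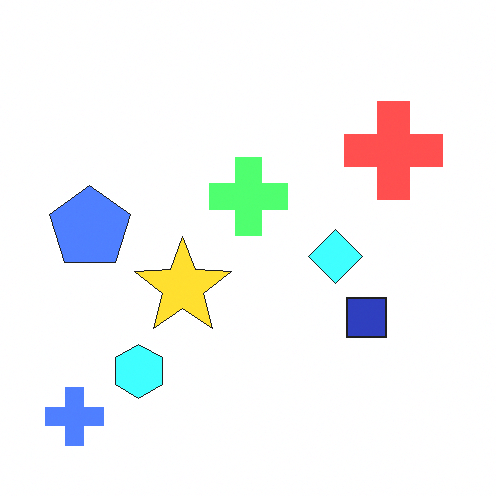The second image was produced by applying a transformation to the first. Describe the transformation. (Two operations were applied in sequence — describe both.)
It was brightened a lot, then flipped horizontally (left ↔ right).

Every pixel — background and shapes alike — is uniformly brightened. The blue cross is in the bottom-right of the first image and the bottom-left of the second — shapes on opposite sides of the vertical midline have swapped in a mirror flip.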